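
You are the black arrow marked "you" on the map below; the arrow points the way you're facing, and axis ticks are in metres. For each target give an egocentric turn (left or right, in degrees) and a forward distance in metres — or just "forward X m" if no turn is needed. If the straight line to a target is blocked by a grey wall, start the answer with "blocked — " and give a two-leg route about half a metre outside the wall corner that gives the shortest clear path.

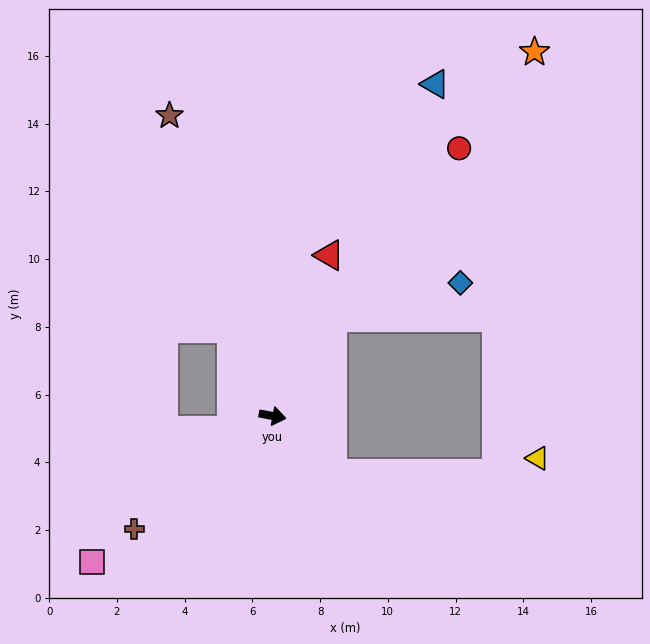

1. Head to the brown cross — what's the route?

turn right 130°, forward 5.3 m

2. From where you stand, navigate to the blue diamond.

blocked — turn left 69°, forward 3.4 m, then turn right 43°, forward 3.9 m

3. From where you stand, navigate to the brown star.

turn left 119°, forward 9.4 m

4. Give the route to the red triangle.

turn left 81°, forward 5.0 m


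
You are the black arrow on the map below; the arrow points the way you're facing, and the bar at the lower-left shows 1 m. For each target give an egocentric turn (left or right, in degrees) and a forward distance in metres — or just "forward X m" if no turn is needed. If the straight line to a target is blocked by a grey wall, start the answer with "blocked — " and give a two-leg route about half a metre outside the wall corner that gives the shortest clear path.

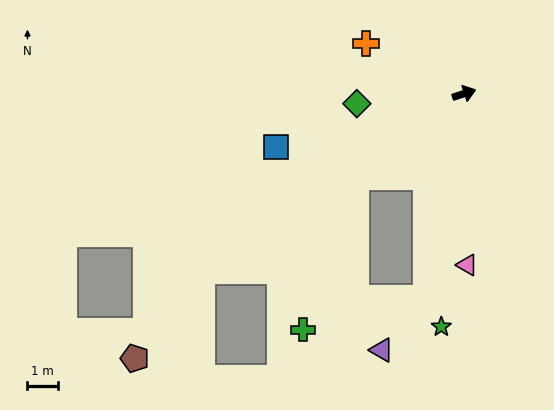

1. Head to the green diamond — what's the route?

turn left 167°, forward 3.6 m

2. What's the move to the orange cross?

turn left 135°, forward 3.7 m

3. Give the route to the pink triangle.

turn right 107°, forward 5.7 m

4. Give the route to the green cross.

blocked — turn right 160°, forward 4.5 m, then turn left 33°, forward 5.4 m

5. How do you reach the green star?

turn right 114°, forward 7.8 m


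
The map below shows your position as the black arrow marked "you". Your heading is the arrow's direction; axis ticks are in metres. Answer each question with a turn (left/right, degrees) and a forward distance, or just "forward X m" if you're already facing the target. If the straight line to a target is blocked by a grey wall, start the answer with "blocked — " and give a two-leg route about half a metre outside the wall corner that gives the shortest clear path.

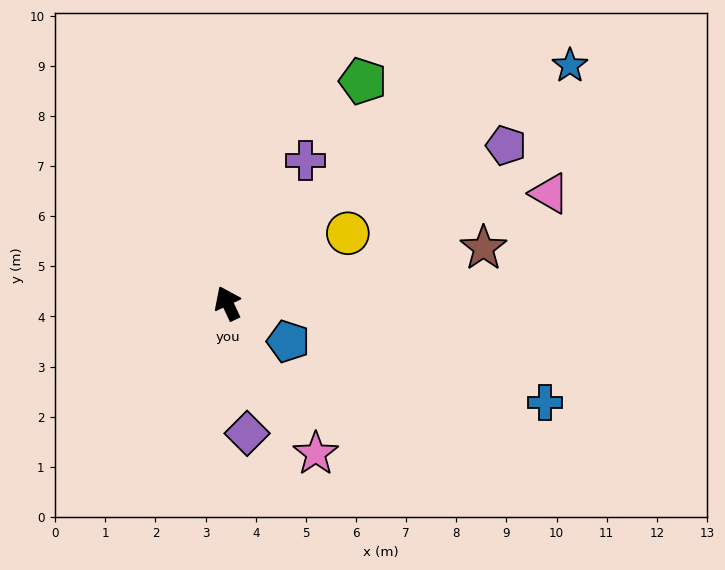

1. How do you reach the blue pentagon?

turn right 147°, forward 1.4 m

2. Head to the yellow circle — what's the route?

turn right 85°, forward 2.8 m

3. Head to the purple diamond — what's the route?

turn left 163°, forward 2.6 m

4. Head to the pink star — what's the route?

turn right 175°, forward 3.5 m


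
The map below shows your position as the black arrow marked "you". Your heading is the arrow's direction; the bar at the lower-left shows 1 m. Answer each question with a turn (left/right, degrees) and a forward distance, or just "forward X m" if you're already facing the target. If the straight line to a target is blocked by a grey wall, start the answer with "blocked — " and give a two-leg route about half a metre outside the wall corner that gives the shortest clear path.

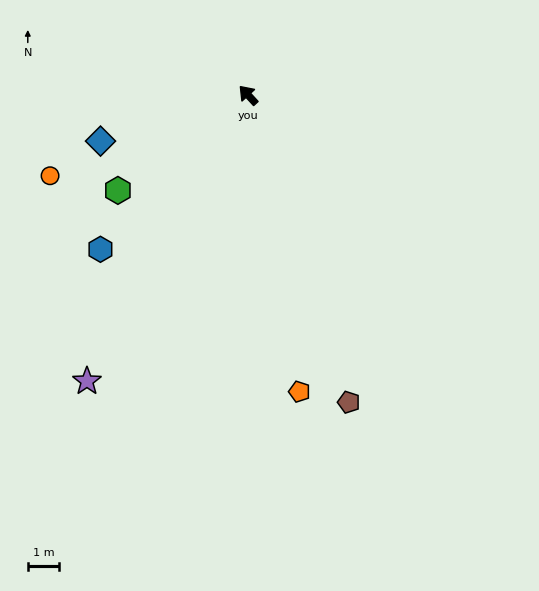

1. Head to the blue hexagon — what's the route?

turn left 94°, forward 6.8 m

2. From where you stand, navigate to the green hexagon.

turn left 84°, forward 5.2 m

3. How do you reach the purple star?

turn left 108°, forward 10.5 m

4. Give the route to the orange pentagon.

turn left 147°, forward 9.6 m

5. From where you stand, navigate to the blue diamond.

turn left 65°, forward 4.9 m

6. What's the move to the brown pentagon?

turn left 156°, forward 10.3 m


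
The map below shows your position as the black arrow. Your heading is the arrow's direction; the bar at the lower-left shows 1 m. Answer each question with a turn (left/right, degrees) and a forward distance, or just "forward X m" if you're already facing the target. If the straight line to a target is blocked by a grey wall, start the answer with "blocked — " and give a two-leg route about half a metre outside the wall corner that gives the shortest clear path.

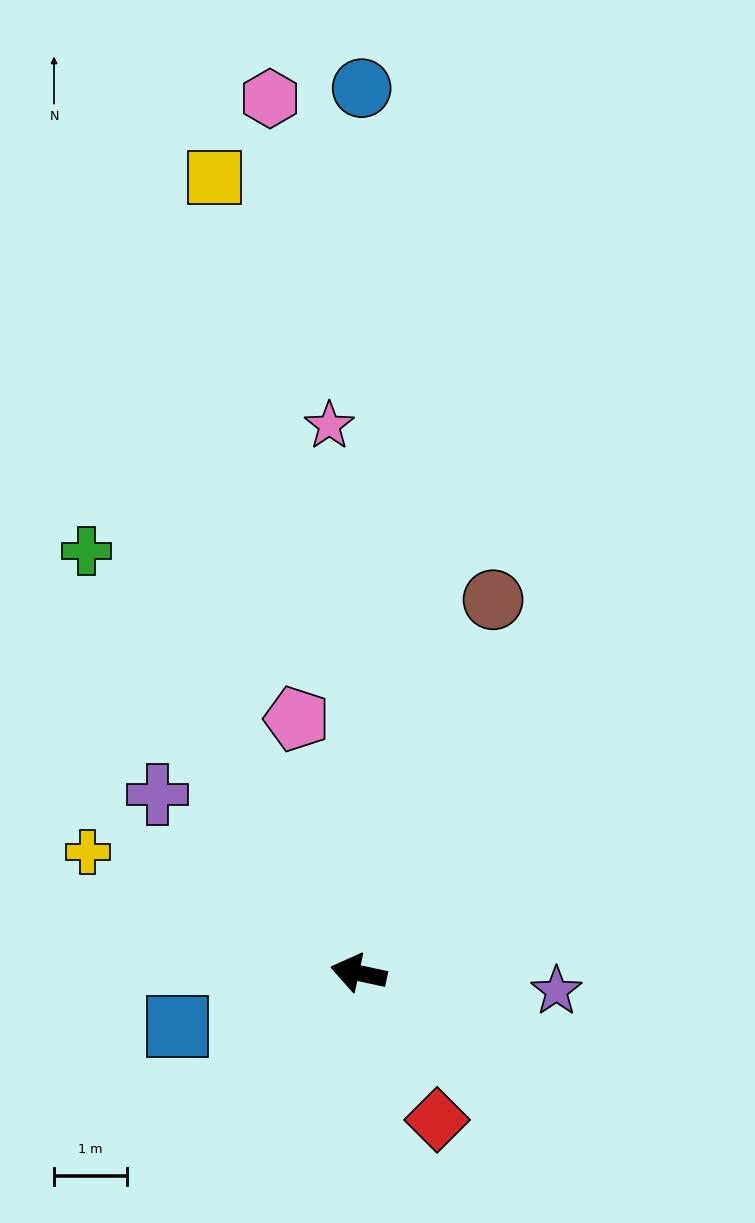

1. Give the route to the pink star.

turn right 75°, forward 7.5 m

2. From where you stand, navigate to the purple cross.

turn right 30°, forward 3.7 m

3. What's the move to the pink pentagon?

turn right 64°, forward 3.6 m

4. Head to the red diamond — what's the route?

turn left 130°, forward 2.3 m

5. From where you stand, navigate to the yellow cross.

turn right 12°, forward 4.1 m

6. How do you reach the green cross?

turn right 45°, forward 6.9 m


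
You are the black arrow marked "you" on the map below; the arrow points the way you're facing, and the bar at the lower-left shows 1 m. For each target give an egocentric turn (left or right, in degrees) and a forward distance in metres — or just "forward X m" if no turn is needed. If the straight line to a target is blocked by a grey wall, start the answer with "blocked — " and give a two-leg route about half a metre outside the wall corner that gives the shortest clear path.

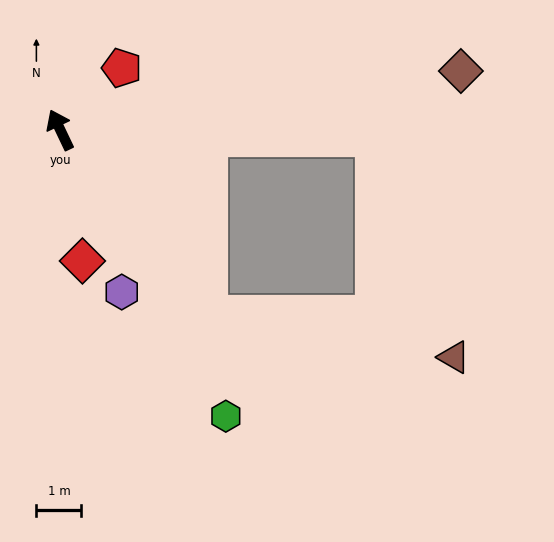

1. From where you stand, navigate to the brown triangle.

blocked — turn right 167°, forward 5.3 m, then turn left 42°, forward 5.5 m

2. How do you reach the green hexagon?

turn right 175°, forward 7.4 m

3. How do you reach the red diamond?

turn left 164°, forward 3.0 m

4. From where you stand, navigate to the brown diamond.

turn right 107°, forward 9.0 m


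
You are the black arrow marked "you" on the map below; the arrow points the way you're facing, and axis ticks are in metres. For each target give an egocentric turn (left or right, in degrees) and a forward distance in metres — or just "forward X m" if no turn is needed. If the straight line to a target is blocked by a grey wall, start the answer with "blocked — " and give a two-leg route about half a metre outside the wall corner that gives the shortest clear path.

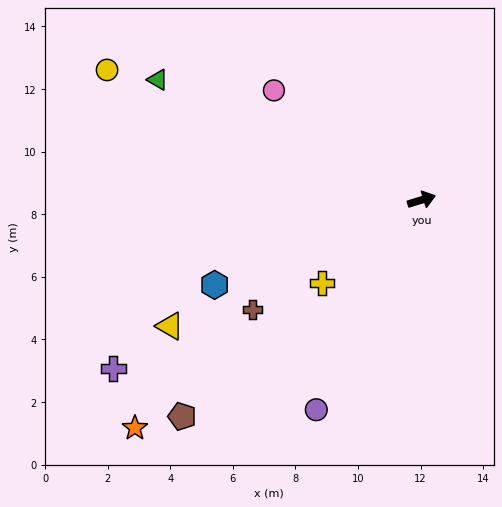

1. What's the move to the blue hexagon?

turn right 175°, forward 7.1 m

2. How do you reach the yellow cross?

turn right 157°, forward 4.1 m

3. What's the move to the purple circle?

turn right 134°, forward 7.5 m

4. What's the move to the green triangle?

turn left 138°, forward 9.3 m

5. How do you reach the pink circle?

turn left 126°, forward 5.9 m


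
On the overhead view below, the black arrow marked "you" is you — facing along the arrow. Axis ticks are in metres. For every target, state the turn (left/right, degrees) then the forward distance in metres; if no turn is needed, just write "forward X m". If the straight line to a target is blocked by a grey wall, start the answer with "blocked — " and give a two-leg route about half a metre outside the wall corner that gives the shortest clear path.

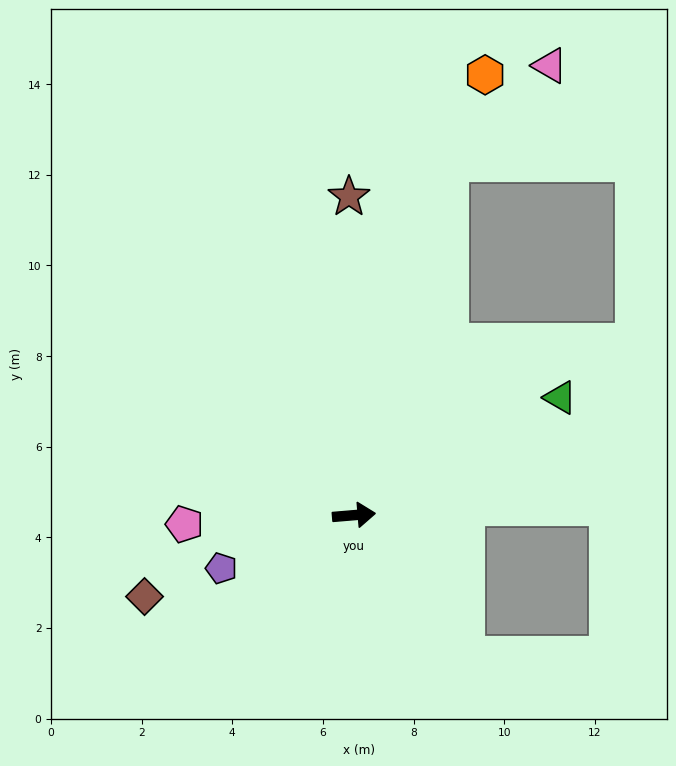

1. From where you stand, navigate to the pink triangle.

blocked — turn left 70°, forward 8.1 m, then turn right 31°, forward 3.1 m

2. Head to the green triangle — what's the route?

turn left 25°, forward 5.2 m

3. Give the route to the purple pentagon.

turn right 163°, forward 3.2 m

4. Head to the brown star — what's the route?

turn left 86°, forward 7.0 m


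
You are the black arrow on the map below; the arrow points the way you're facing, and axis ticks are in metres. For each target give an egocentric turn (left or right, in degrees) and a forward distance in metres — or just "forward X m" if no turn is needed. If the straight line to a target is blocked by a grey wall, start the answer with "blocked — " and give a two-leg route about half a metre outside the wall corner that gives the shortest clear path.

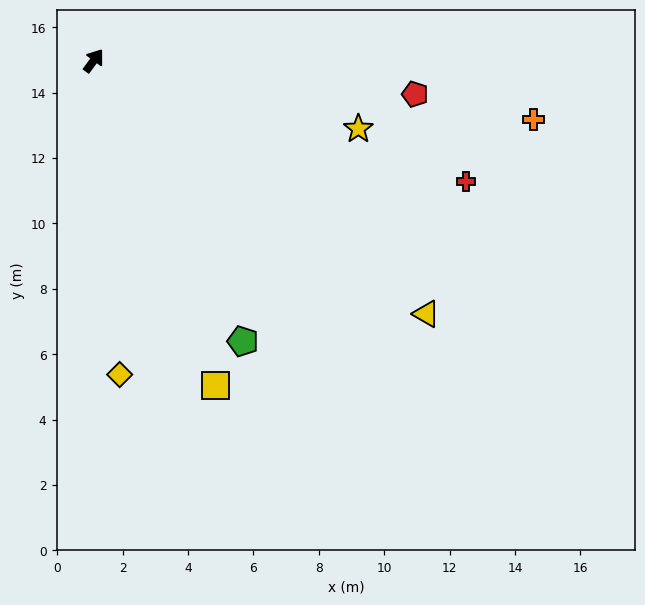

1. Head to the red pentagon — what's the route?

turn right 60°, forward 9.9 m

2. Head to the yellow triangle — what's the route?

turn right 91°, forward 12.8 m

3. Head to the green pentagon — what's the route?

turn right 116°, forward 9.7 m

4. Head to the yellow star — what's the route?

turn right 68°, forward 8.4 m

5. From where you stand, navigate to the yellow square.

turn right 123°, forward 10.6 m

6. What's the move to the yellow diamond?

turn right 139°, forward 9.6 m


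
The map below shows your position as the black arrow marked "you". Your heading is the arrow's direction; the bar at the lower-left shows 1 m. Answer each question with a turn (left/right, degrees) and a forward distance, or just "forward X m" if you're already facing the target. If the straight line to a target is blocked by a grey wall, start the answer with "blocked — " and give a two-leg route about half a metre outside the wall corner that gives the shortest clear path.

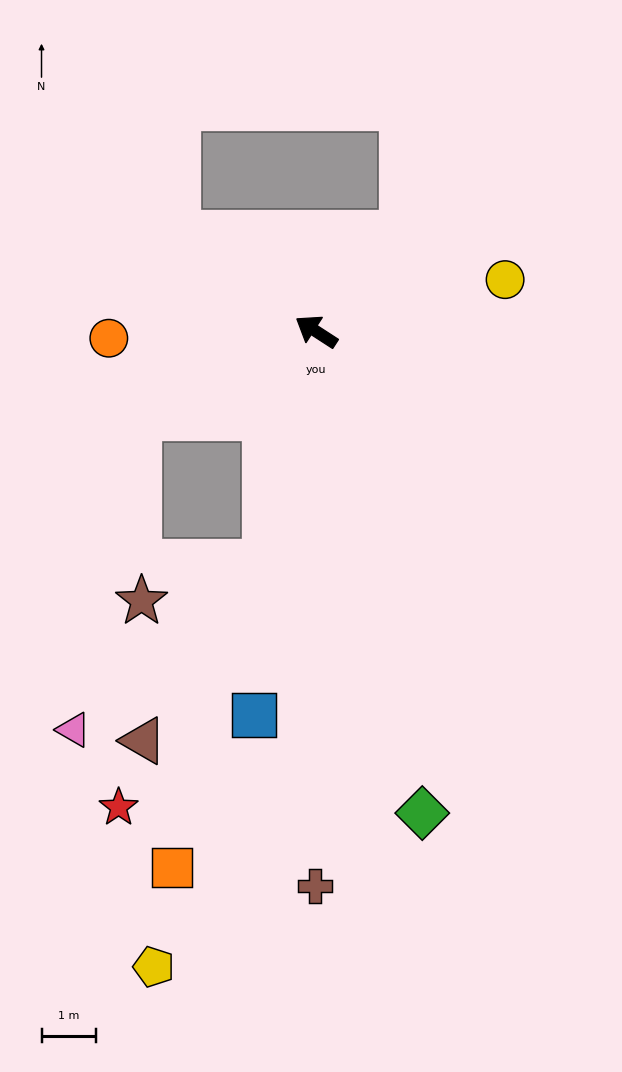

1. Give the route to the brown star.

blocked — turn left 111°, forward 4.4 m, then turn right 61°, forward 2.4 m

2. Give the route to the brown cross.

turn left 123°, forward 10.2 m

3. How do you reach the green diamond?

turn left 135°, forward 9.1 m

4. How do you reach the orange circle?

turn left 35°, forward 3.8 m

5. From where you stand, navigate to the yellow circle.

turn right 132°, forward 3.6 m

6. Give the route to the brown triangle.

blocked — turn left 111°, forward 4.4 m, then turn right 22°, forward 4.0 m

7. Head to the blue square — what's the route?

turn left 114°, forward 7.1 m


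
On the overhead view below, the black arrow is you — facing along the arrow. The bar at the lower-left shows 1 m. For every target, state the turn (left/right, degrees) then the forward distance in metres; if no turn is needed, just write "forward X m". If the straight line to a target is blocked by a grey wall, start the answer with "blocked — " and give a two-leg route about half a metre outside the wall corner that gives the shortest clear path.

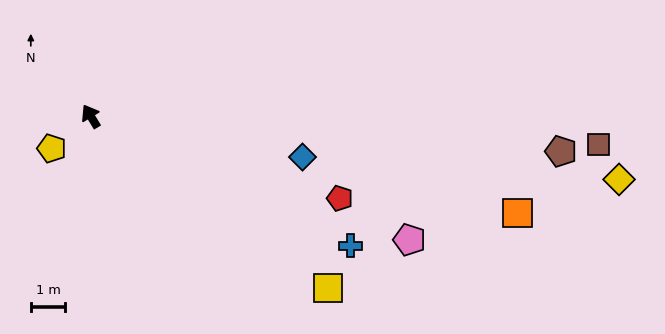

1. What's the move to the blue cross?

turn right 148°, forward 8.5 m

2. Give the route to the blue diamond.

turn right 132°, forward 6.3 m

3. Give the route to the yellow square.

turn right 157°, forward 8.6 m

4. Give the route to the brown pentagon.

turn right 125°, forward 13.8 m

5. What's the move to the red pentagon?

turn right 139°, forward 7.7 m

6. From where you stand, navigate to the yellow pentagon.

turn left 98°, forward 1.5 m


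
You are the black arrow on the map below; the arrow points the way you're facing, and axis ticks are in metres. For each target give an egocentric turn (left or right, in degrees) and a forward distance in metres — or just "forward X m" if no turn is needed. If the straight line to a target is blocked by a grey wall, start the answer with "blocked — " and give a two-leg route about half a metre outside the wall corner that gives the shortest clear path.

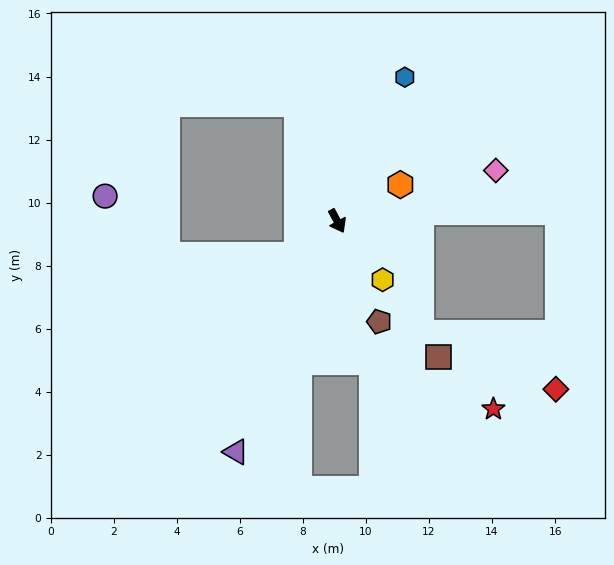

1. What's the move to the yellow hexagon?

turn left 9°, forward 2.4 m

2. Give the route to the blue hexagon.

turn left 126°, forward 5.0 m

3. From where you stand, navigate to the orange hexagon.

turn left 92°, forward 2.3 m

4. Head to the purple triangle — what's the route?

turn right 52°, forward 8.0 m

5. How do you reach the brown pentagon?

turn right 6°, forward 3.5 m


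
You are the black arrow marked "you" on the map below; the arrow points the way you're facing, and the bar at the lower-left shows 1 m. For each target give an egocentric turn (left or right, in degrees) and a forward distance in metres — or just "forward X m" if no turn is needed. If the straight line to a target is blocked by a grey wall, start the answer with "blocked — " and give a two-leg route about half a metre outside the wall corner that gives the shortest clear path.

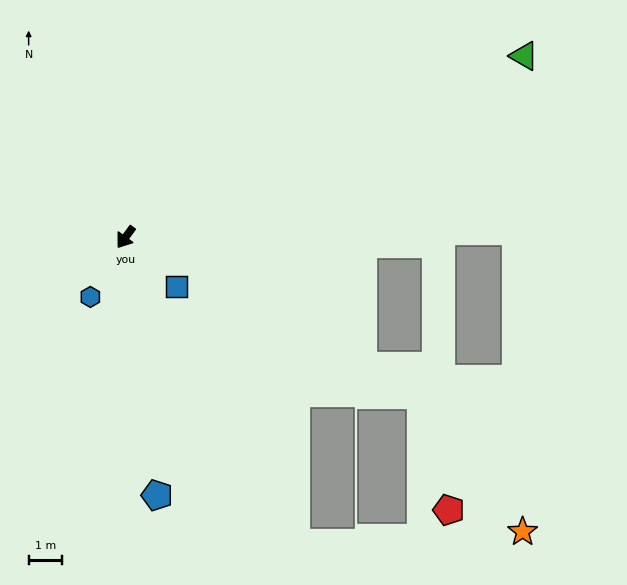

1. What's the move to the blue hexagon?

turn left 6°, forward 2.1 m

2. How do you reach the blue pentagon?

turn left 43°, forward 7.9 m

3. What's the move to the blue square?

turn left 82°, forward 2.2 m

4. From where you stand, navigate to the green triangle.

turn left 151°, forward 13.2 m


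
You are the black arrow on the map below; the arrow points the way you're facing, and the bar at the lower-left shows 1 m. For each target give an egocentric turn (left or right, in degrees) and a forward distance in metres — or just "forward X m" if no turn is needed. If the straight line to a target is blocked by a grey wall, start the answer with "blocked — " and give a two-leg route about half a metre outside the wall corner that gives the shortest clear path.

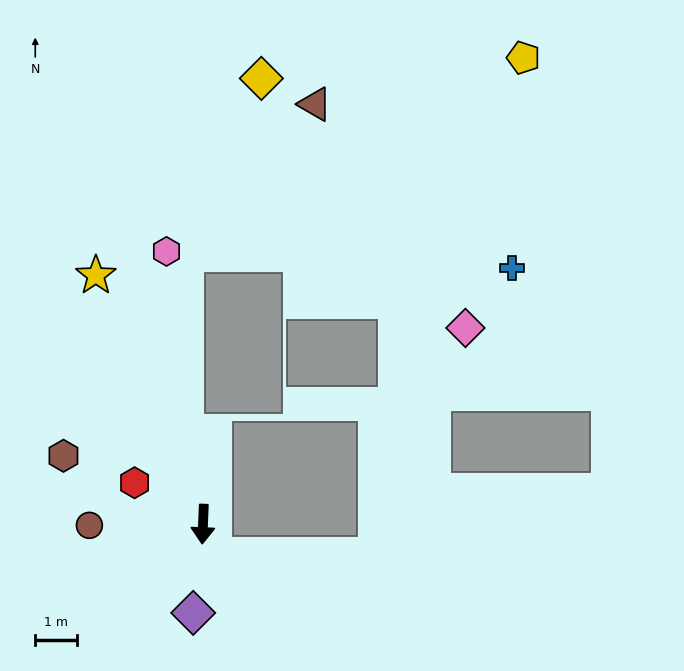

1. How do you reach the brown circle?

turn right 87°, forward 2.7 m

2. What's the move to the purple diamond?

turn right 4°, forward 2.1 m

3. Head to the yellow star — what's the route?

turn right 154°, forward 6.4 m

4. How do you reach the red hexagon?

turn right 119°, forward 1.9 m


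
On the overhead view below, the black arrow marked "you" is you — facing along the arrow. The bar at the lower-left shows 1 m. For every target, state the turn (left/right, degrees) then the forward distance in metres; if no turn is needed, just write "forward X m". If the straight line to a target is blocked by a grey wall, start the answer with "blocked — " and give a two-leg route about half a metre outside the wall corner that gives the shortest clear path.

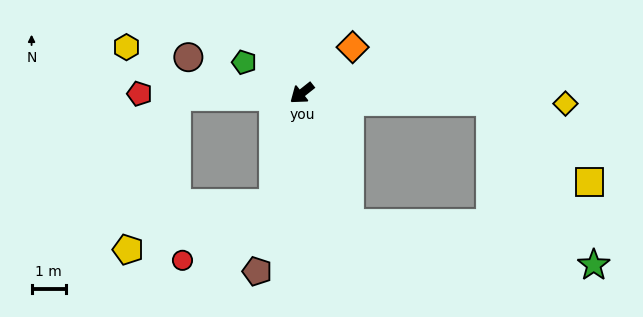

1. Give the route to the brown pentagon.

turn left 37°, forward 5.4 m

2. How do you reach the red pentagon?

turn right 38°, forward 4.8 m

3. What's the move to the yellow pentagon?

blocked — turn left 37°, forward 3.3 m, then turn right 58°, forward 4.5 m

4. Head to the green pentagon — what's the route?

turn right 67°, forward 1.9 m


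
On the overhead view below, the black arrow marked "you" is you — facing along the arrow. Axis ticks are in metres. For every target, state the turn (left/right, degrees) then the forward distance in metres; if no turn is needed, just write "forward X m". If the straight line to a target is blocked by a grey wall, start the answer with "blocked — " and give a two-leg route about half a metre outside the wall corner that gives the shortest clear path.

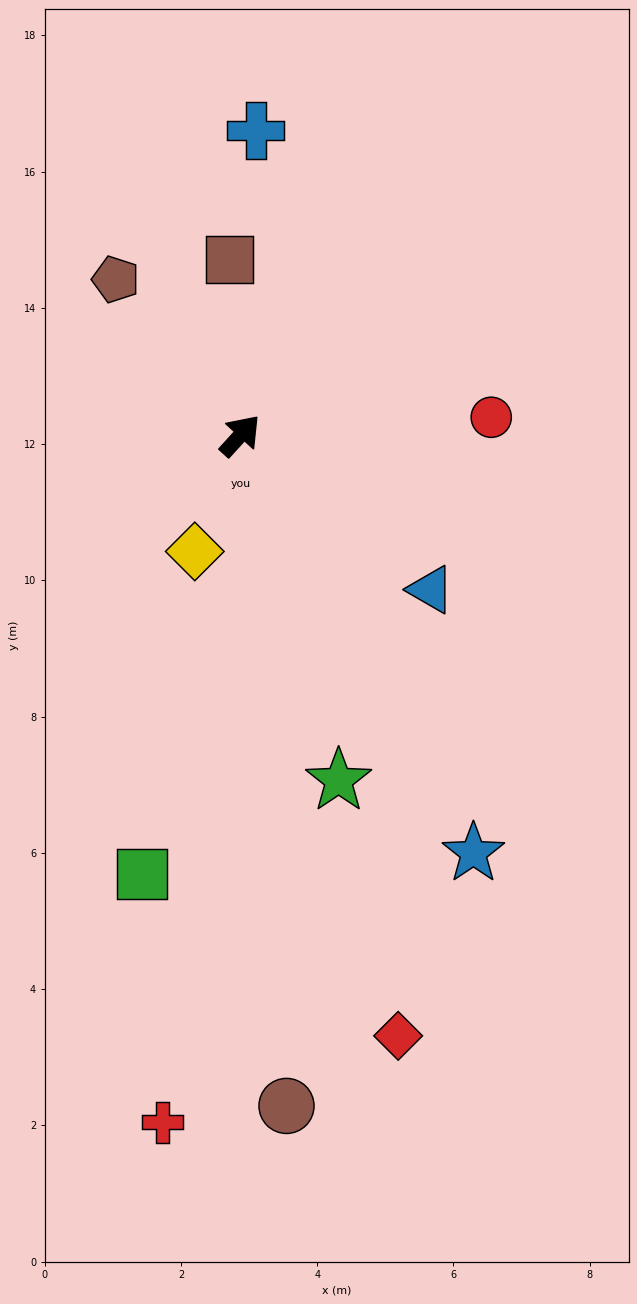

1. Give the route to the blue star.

turn right 108°, forward 7.0 m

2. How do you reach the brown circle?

turn right 134°, forward 9.9 m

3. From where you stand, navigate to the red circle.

turn right 44°, forward 3.7 m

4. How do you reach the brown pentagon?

turn left 81°, forward 2.9 m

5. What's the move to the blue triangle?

turn right 87°, forward 3.6 m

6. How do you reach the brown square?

turn left 46°, forward 2.6 m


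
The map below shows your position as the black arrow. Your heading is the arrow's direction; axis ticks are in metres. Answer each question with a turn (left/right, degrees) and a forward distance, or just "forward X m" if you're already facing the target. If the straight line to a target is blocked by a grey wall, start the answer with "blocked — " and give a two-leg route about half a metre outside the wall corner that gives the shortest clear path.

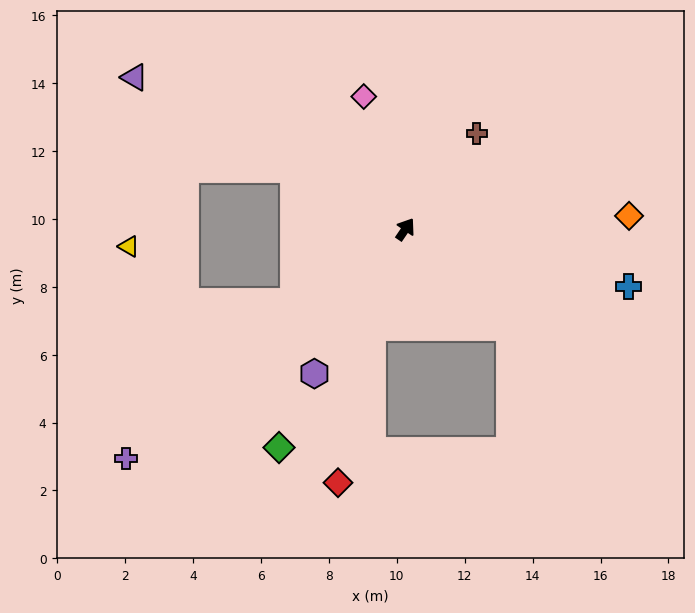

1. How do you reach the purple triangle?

turn left 95°, forward 9.1 m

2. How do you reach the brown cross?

turn right 2°, forward 3.5 m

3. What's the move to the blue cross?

turn right 70°, forward 6.8 m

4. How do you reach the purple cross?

turn left 164°, forward 10.6 m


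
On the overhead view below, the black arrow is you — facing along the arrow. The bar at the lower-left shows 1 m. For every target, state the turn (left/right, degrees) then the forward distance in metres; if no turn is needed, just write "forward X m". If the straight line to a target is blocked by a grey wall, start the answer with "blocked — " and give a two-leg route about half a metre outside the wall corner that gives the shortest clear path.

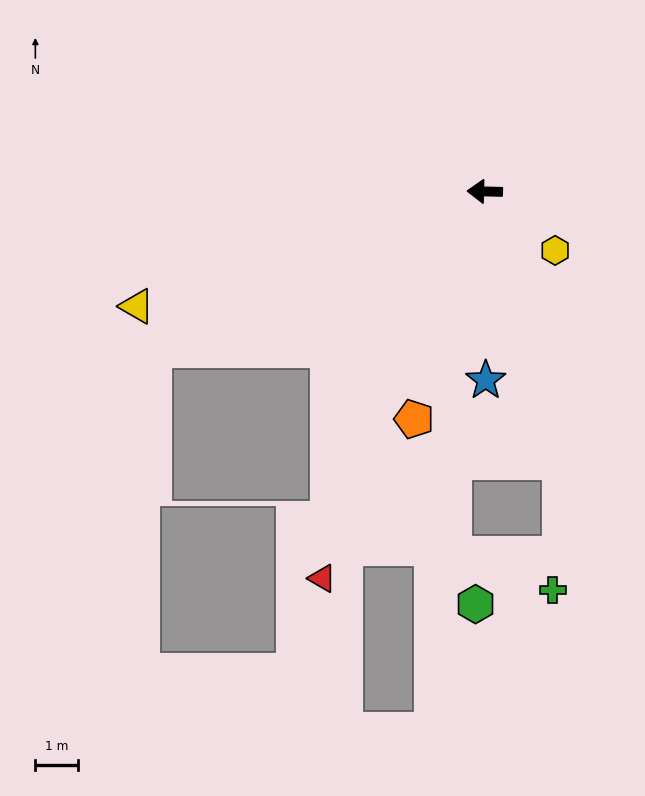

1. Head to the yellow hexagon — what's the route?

turn left 141°, forward 2.1 m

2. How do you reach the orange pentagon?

turn left 74°, forward 5.6 m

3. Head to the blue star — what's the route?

turn left 92°, forward 4.4 m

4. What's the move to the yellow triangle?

turn left 20°, forward 8.6 m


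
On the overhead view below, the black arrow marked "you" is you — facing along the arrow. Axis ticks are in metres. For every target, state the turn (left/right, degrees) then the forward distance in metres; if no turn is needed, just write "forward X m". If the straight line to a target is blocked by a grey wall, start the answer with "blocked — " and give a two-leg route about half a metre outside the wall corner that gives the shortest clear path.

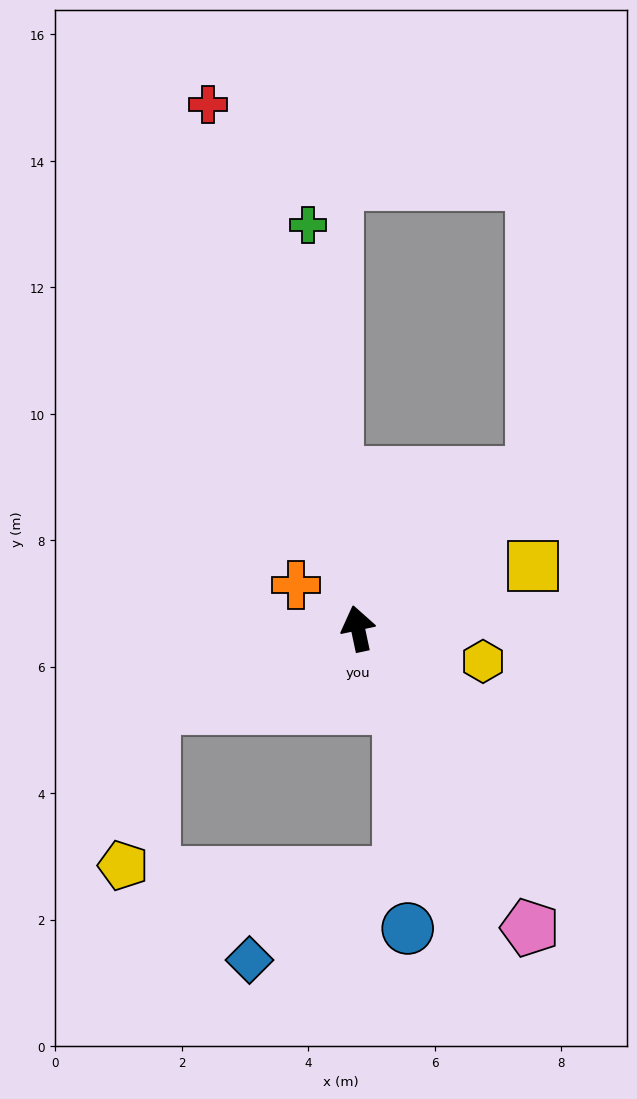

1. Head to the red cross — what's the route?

turn left 4°, forward 8.6 m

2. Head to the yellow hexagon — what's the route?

turn right 117°, forward 2.0 m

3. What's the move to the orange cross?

turn left 43°, forward 1.2 m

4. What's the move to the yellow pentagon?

blocked — turn left 99°, forward 3.5 m, then turn left 58°, forward 2.5 m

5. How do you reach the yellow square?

turn right 82°, forward 2.9 m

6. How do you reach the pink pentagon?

turn right 162°, forward 5.5 m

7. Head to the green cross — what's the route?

turn right 5°, forward 6.4 m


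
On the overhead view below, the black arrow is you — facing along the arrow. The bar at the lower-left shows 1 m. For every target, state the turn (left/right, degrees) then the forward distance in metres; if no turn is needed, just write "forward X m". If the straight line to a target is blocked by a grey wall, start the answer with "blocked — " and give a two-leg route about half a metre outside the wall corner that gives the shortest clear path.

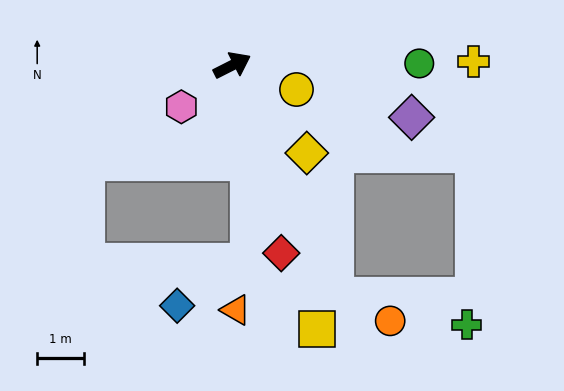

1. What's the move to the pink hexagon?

turn right 168°, forward 1.4 m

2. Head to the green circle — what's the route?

turn right 26°, forward 4.0 m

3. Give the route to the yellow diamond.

turn right 77°, forward 2.5 m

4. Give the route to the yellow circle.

turn right 48°, forward 1.5 m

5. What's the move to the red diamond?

turn right 102°, forward 4.2 m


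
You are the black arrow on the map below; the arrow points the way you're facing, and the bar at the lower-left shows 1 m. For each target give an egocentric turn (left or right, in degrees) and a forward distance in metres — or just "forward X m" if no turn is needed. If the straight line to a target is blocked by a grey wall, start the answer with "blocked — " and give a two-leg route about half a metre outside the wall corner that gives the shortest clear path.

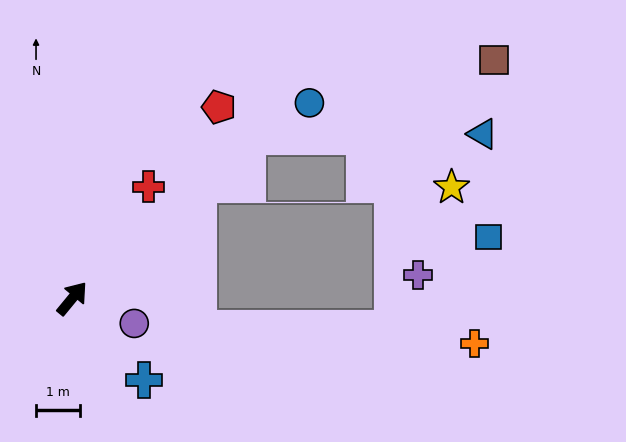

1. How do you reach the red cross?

turn left 5°, forward 3.1 m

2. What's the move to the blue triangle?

blocked — turn right 8°, forward 5.5 m, then turn right 42°, forward 5.4 m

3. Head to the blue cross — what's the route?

turn right 99°, forward 2.5 m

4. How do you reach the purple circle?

turn right 73°, forward 1.5 m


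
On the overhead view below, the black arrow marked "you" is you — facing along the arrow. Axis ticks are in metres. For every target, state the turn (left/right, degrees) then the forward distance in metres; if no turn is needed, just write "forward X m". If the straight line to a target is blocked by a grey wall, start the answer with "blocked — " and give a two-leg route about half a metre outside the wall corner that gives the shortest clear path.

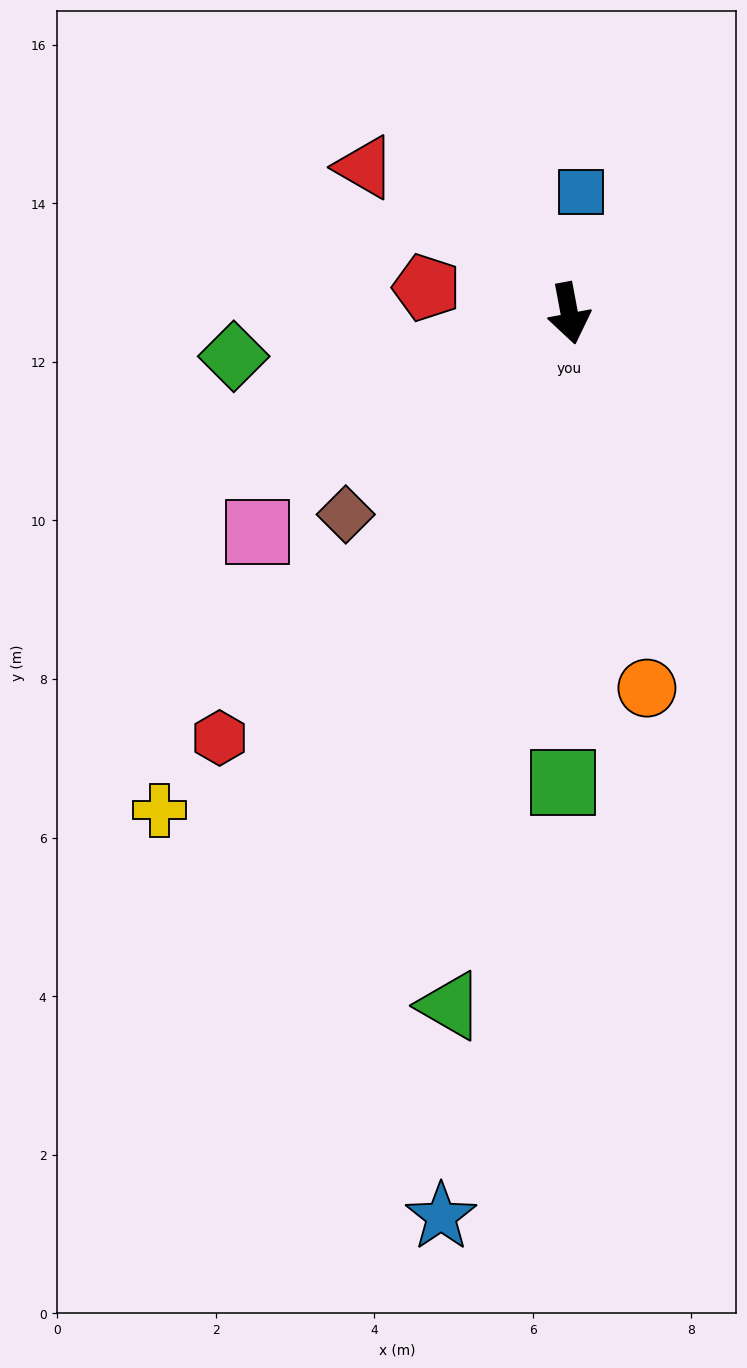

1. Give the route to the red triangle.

turn right 136°, forward 3.2 m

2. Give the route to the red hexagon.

turn right 50°, forward 6.9 m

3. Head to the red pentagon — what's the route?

turn right 111°, forward 1.8 m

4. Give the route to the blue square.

turn left 164°, forward 1.5 m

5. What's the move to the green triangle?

turn right 20°, forward 8.9 m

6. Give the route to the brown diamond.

turn right 59°, forward 3.8 m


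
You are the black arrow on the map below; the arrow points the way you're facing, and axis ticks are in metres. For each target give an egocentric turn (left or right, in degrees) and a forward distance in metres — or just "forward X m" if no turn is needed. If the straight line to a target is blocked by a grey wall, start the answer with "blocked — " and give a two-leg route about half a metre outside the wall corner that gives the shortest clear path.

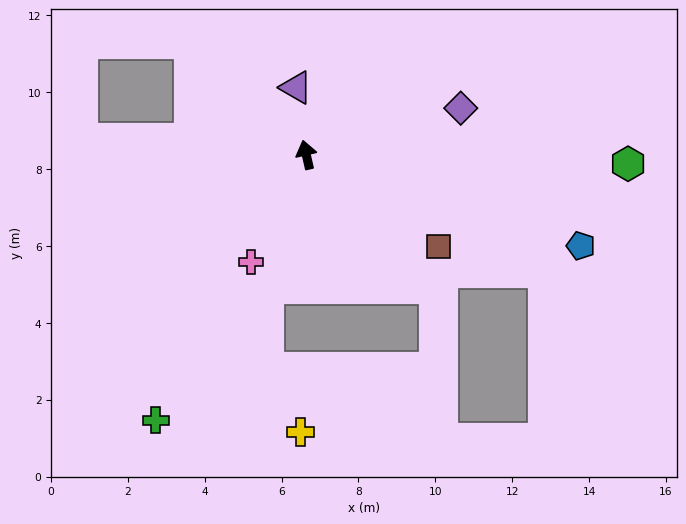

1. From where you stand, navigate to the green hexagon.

turn right 105°, forward 8.4 m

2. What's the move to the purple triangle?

turn right 4°, forward 1.8 m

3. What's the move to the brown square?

turn right 138°, forward 4.2 m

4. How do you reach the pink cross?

turn left 140°, forward 3.1 m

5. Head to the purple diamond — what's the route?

turn right 86°, forward 4.2 m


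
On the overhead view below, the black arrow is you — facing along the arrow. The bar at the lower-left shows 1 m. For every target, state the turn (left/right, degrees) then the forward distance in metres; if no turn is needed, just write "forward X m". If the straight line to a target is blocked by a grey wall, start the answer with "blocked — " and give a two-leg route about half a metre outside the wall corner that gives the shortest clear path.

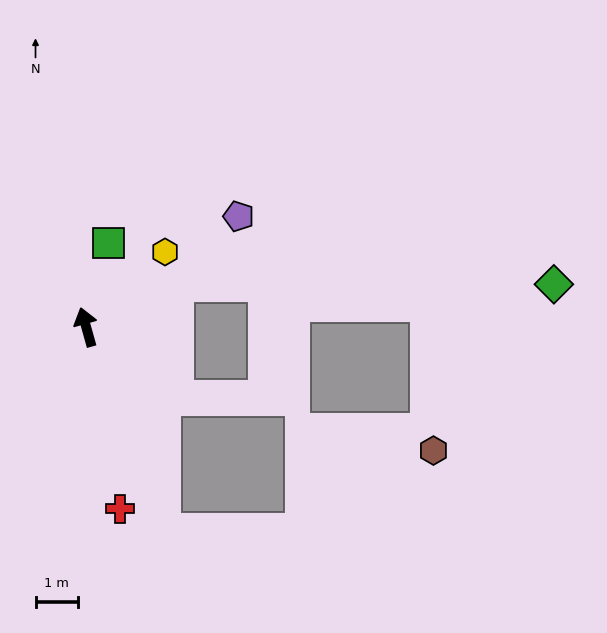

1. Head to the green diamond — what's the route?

blocked — turn right 80°, forward 2.4 m, then turn right 26°, forward 9.0 m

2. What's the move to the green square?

turn right 31°, forward 2.1 m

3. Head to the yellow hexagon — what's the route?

turn right 62°, forward 2.6 m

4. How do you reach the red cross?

turn left 175°, forward 4.4 m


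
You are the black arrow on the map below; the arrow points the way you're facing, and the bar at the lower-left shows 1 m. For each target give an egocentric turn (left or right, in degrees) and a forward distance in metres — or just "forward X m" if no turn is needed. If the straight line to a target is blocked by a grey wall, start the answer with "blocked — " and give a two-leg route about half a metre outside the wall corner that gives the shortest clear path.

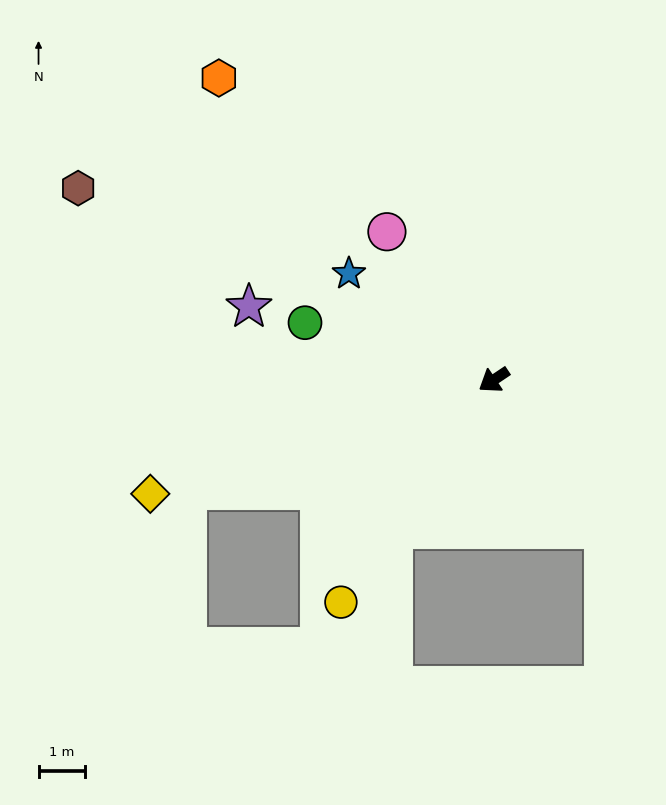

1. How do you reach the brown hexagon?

turn right 59°, forward 9.8 m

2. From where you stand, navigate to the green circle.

turn right 51°, forward 4.2 m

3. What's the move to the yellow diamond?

turn right 15°, forward 7.7 m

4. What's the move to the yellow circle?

turn left 22°, forward 5.8 m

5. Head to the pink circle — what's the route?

turn right 88°, forward 3.9 m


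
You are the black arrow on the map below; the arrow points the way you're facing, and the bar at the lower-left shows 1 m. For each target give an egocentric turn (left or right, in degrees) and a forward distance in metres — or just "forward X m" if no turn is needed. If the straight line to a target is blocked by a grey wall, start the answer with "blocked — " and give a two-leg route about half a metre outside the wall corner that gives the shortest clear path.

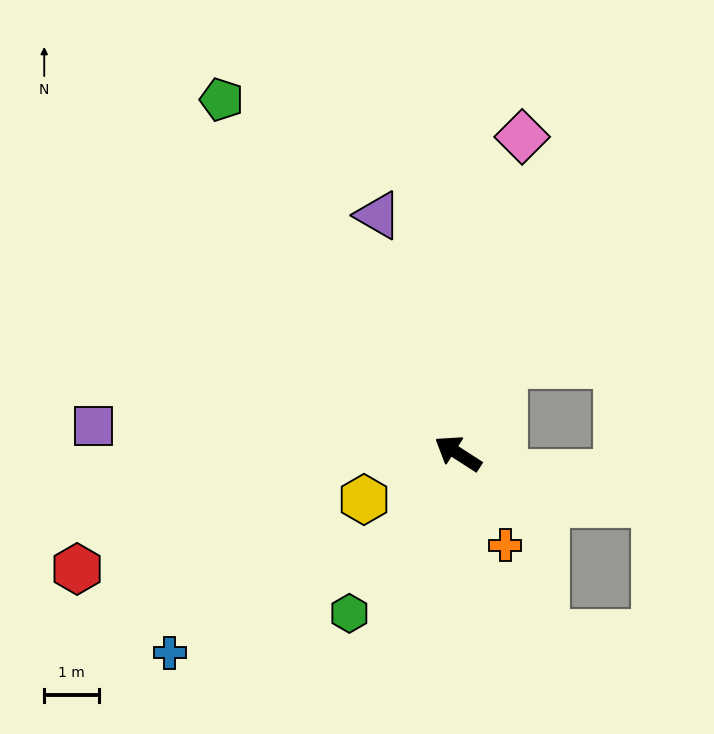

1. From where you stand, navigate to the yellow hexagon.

turn left 59°, forward 1.9 m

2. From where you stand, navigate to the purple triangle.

turn right 39°, forward 4.6 m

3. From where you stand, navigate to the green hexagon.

turn left 89°, forward 3.5 m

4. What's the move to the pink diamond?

turn right 69°, forward 5.9 m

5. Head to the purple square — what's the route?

turn left 29°, forward 6.6 m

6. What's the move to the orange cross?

turn left 150°, forward 1.9 m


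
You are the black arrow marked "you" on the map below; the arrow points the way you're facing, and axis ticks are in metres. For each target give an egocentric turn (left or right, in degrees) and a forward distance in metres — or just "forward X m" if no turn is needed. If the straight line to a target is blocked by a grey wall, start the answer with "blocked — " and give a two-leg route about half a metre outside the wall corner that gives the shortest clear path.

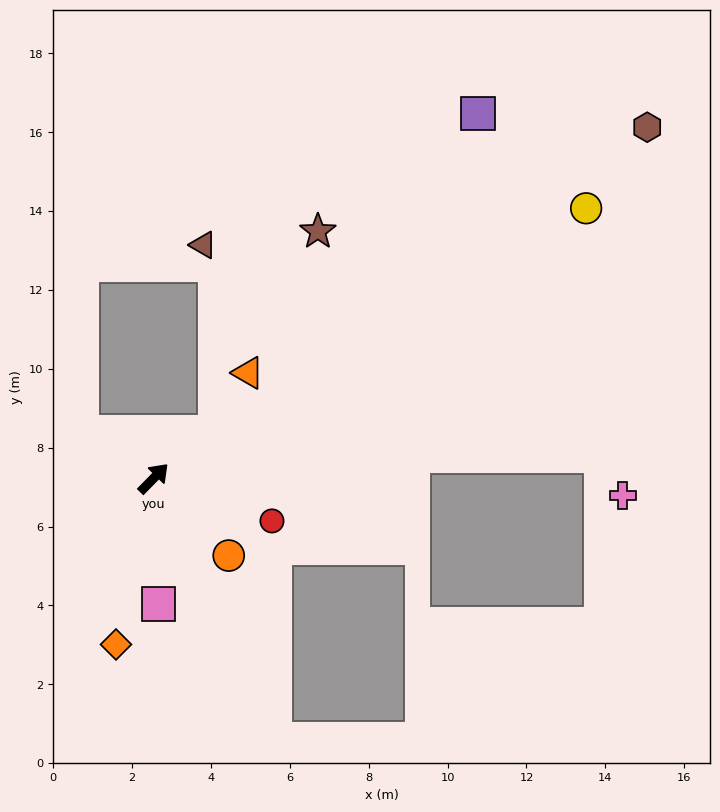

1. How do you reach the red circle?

turn right 65°, forward 3.2 m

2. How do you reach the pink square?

turn right 133°, forward 3.2 m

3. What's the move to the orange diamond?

turn right 148°, forward 4.3 m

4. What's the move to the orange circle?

turn right 91°, forward 2.7 m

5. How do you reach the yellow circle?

turn right 14°, forward 12.9 m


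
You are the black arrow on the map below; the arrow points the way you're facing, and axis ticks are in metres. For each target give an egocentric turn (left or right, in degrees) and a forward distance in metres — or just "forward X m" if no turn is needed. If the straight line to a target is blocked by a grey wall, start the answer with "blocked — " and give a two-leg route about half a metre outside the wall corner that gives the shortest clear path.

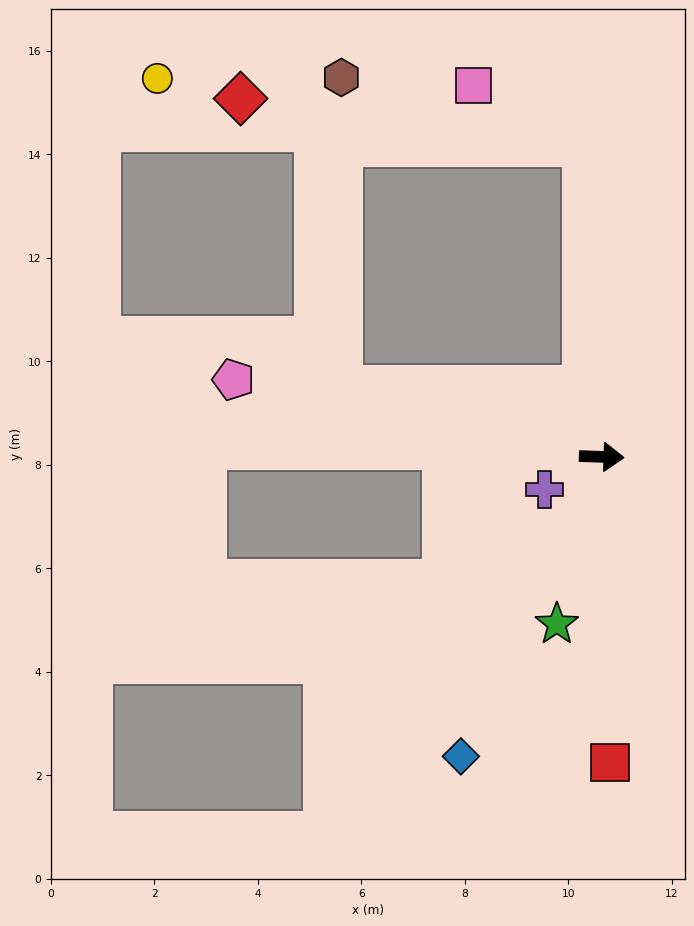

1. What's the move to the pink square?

blocked — turn left 95°, forward 6.0 m, then turn left 59°, forward 2.4 m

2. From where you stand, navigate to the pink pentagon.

turn left 170°, forward 7.3 m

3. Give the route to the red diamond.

blocked — turn left 95°, forward 6.0 m, then turn left 79°, forward 6.7 m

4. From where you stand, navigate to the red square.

turn right 86°, forward 5.9 m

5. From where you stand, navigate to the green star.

turn right 103°, forward 3.3 m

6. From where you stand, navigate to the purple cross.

turn right 148°, forward 1.3 m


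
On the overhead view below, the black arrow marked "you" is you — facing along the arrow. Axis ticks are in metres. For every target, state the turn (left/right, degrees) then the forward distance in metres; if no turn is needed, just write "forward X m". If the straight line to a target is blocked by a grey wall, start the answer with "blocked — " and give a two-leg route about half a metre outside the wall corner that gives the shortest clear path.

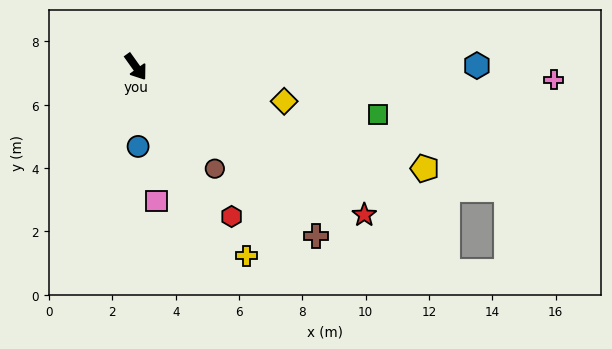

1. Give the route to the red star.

turn left 22°, forward 8.6 m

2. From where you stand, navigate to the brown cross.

turn left 11°, forward 7.8 m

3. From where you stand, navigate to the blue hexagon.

turn left 55°, forward 10.8 m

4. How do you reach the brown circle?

turn left 2°, forward 4.1 m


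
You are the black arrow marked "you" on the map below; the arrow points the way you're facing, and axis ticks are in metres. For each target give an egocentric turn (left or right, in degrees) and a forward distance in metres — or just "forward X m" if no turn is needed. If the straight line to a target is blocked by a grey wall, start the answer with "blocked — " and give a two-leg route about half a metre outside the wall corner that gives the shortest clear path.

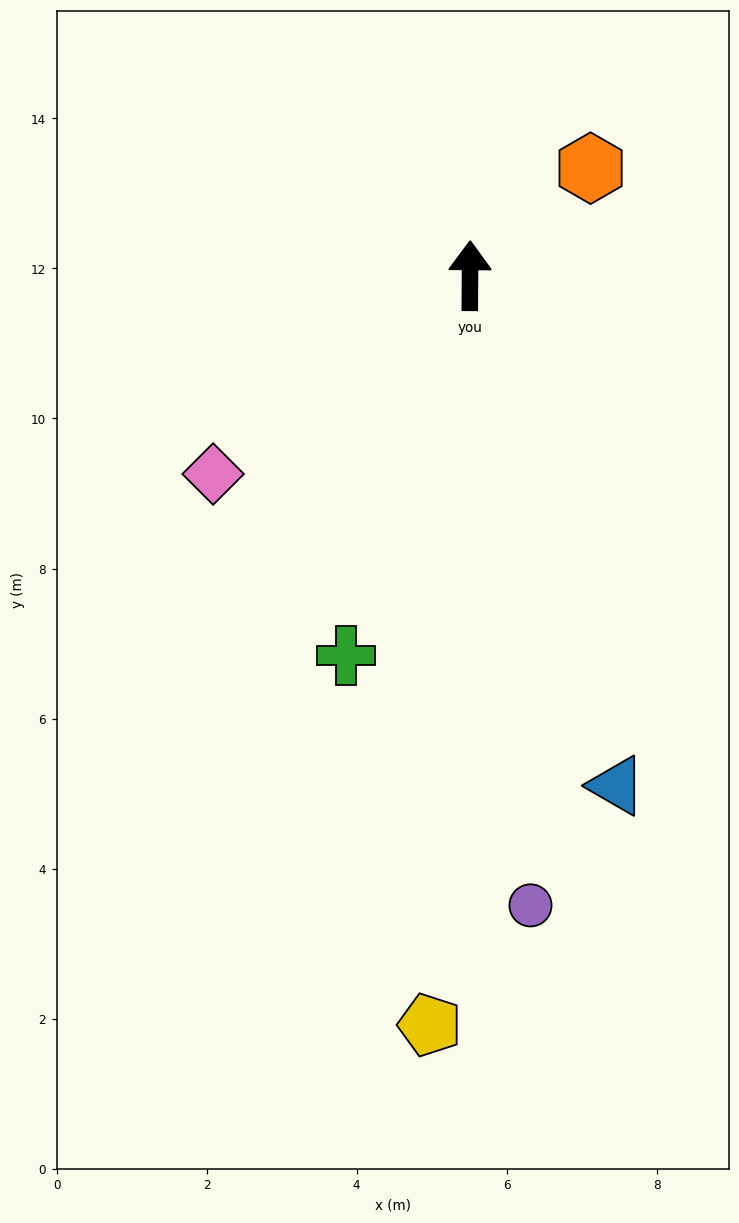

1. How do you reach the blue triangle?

turn right 164°, forward 7.1 m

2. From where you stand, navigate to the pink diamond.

turn left 128°, forward 4.3 m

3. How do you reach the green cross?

turn left 162°, forward 5.3 m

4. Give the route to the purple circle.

turn right 174°, forward 8.4 m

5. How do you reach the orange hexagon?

turn right 48°, forward 2.2 m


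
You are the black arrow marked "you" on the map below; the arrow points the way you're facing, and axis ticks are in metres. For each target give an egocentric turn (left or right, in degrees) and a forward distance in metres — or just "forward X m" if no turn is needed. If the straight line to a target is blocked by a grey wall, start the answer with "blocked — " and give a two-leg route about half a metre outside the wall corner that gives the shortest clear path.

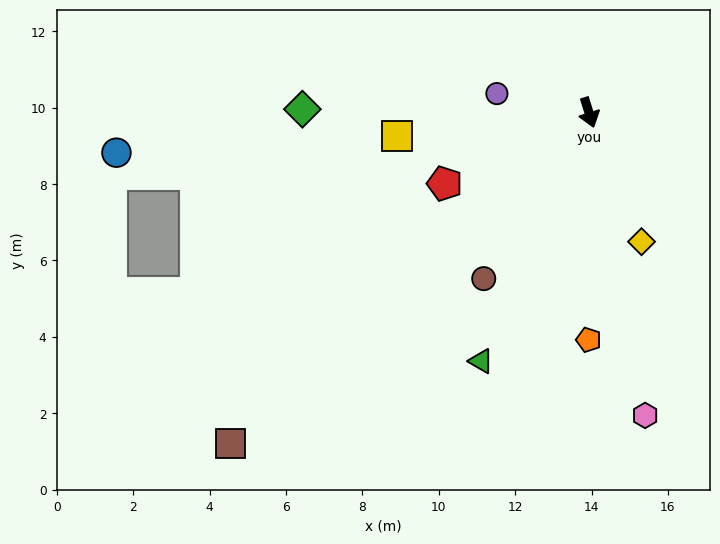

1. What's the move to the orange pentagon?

turn right 17°, forward 6.0 m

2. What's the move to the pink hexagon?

turn right 7°, forward 8.1 m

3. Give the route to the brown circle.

turn right 50°, forward 5.2 m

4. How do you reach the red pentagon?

turn right 81°, forward 4.2 m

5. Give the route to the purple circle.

turn right 119°, forward 2.5 m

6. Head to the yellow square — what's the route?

turn right 100°, forward 5.1 m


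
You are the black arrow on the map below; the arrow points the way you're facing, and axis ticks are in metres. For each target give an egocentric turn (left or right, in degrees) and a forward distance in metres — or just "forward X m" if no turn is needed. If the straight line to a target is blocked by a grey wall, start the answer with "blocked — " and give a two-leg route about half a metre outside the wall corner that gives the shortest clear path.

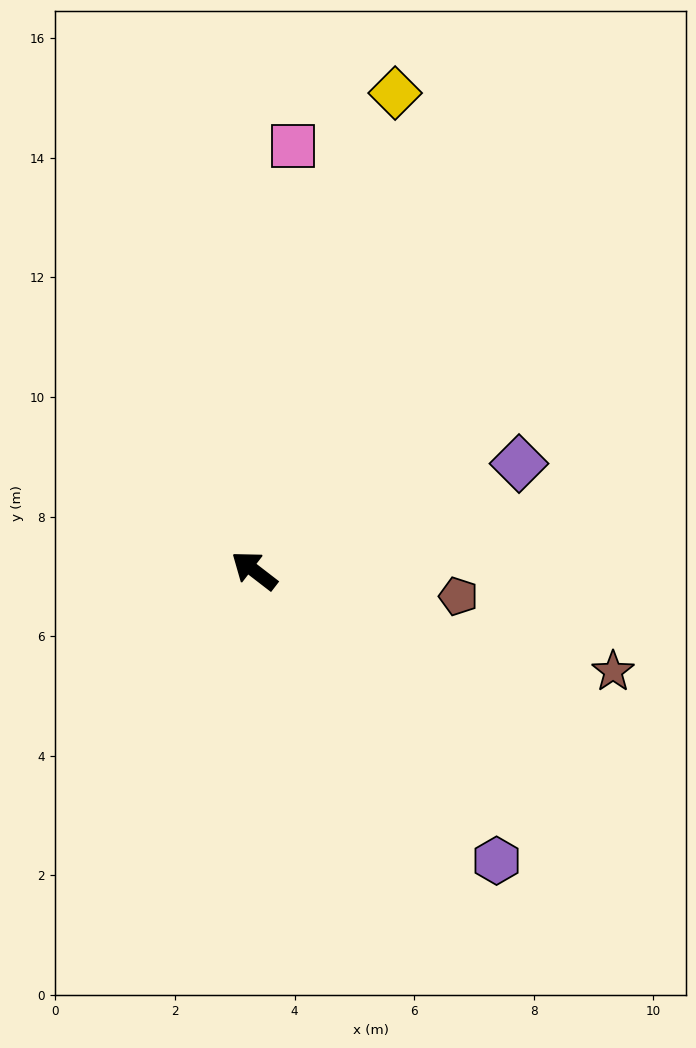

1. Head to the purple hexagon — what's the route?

turn left 168°, forward 6.3 m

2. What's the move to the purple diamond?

turn right 120°, forward 4.8 m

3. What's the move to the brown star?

turn right 158°, forward 6.2 m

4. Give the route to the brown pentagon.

turn right 150°, forward 3.4 m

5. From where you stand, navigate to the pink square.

turn right 58°, forward 7.1 m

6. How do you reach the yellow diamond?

turn right 69°, forward 8.3 m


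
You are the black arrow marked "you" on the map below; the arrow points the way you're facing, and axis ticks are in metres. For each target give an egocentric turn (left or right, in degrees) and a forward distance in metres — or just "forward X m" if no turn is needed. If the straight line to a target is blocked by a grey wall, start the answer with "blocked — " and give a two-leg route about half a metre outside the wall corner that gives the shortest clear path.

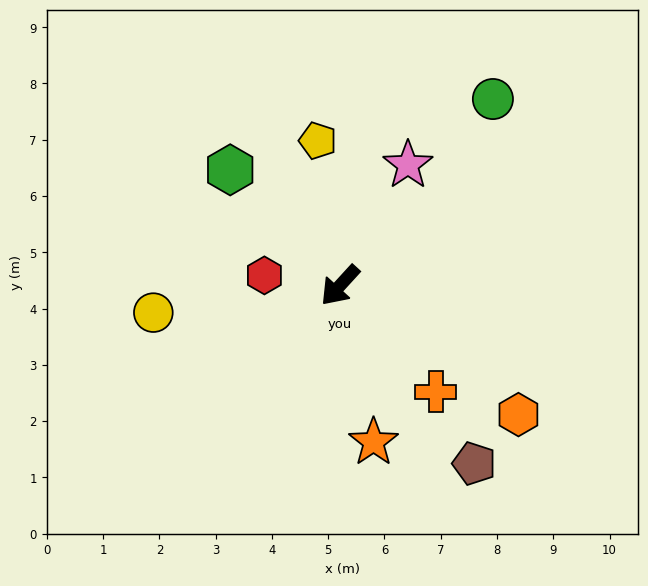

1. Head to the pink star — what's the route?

turn right 167°, forward 2.5 m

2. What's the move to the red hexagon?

turn right 55°, forward 1.4 m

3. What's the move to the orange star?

turn left 55°, forward 2.8 m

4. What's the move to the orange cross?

turn left 85°, forward 2.5 m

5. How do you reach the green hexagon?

turn right 94°, forward 2.8 m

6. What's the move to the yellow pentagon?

turn right 129°, forward 2.6 m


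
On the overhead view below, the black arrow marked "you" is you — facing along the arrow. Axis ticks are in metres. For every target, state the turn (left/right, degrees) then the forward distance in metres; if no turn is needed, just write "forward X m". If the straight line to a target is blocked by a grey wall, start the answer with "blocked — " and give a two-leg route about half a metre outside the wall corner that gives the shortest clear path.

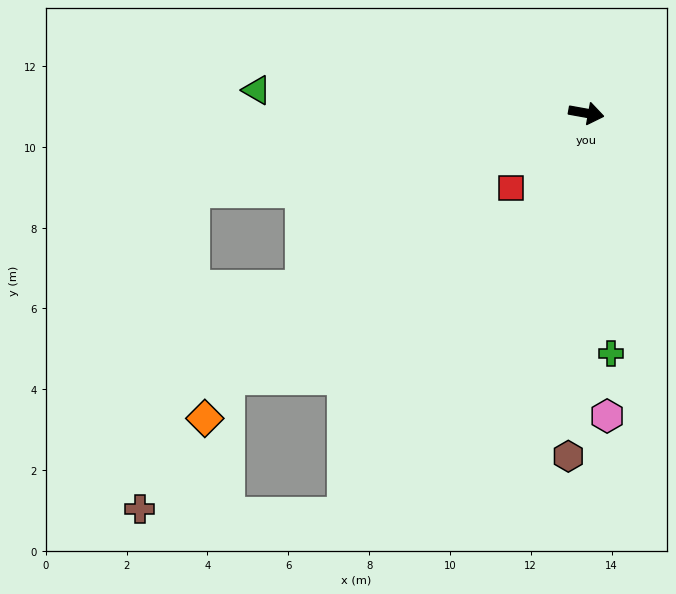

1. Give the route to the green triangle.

turn right 174°, forward 8.2 m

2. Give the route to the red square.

turn right 125°, forward 2.6 m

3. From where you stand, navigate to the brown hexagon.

turn right 83°, forward 8.5 m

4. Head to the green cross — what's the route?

turn right 74°, forward 6.0 m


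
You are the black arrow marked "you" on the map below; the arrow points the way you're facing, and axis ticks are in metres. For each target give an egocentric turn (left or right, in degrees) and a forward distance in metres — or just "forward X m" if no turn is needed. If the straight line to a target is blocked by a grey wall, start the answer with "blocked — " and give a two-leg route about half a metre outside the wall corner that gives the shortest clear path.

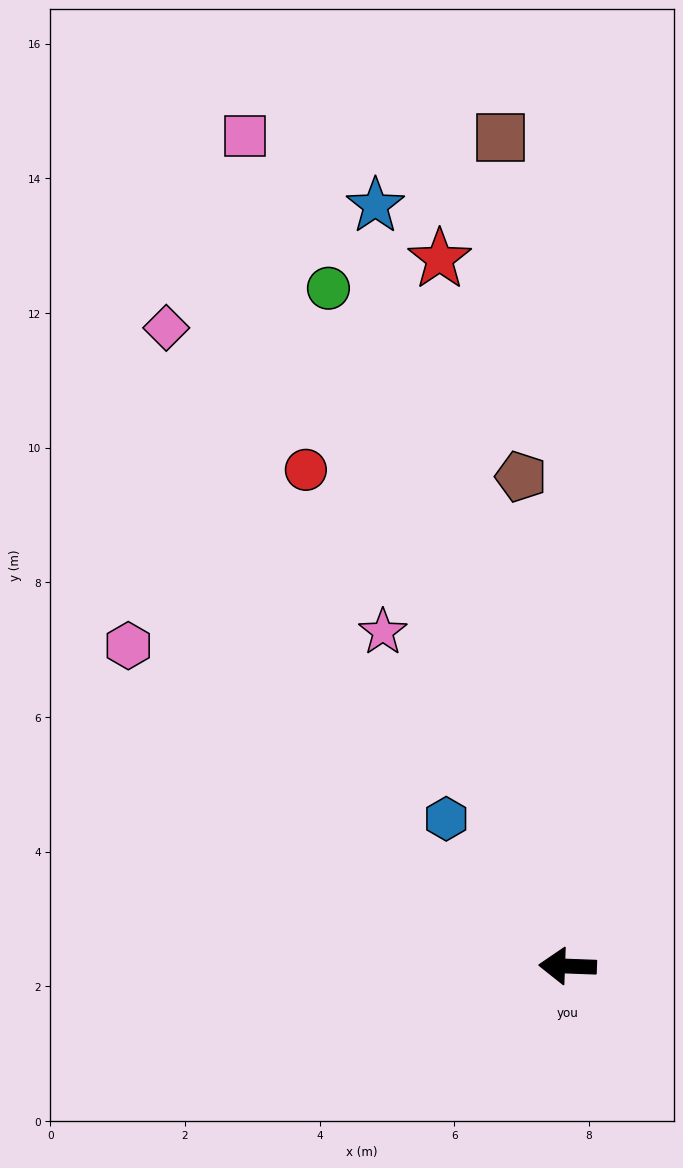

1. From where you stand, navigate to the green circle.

turn right 68°, forward 10.7 m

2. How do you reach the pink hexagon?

turn right 34°, forward 8.1 m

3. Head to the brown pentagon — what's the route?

turn right 82°, forward 7.3 m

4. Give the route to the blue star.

turn right 74°, forward 11.6 m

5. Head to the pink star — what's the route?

turn right 59°, forward 5.7 m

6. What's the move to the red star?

turn right 78°, forward 10.7 m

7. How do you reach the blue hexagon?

turn right 48°, forward 2.8 m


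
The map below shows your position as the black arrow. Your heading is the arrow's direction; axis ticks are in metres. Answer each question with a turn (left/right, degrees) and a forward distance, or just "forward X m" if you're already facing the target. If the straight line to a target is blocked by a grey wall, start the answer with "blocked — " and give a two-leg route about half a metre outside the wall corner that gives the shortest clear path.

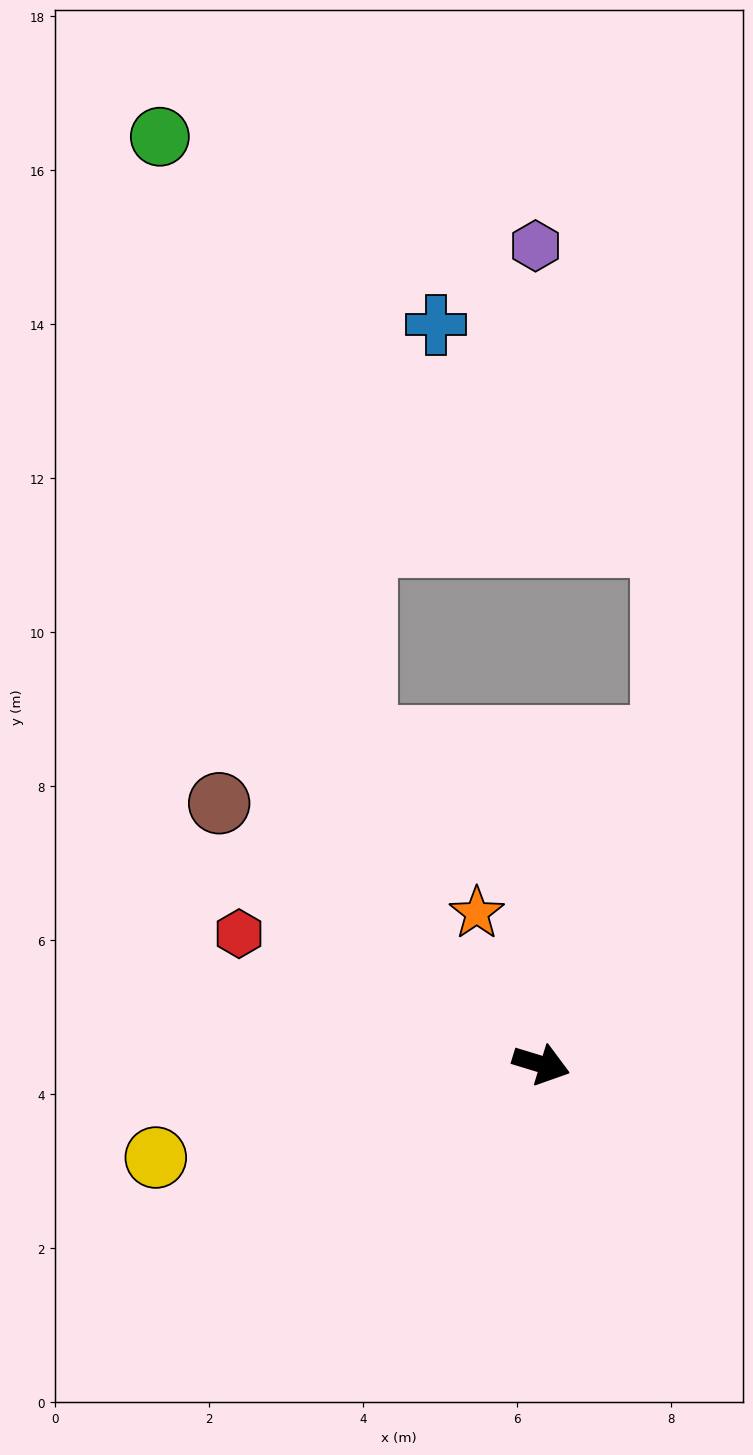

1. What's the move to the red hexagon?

turn left 174°, forward 4.3 m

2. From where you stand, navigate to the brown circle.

turn left 158°, forward 5.4 m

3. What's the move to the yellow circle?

turn right 149°, forward 5.2 m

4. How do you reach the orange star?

turn left 130°, forward 2.1 m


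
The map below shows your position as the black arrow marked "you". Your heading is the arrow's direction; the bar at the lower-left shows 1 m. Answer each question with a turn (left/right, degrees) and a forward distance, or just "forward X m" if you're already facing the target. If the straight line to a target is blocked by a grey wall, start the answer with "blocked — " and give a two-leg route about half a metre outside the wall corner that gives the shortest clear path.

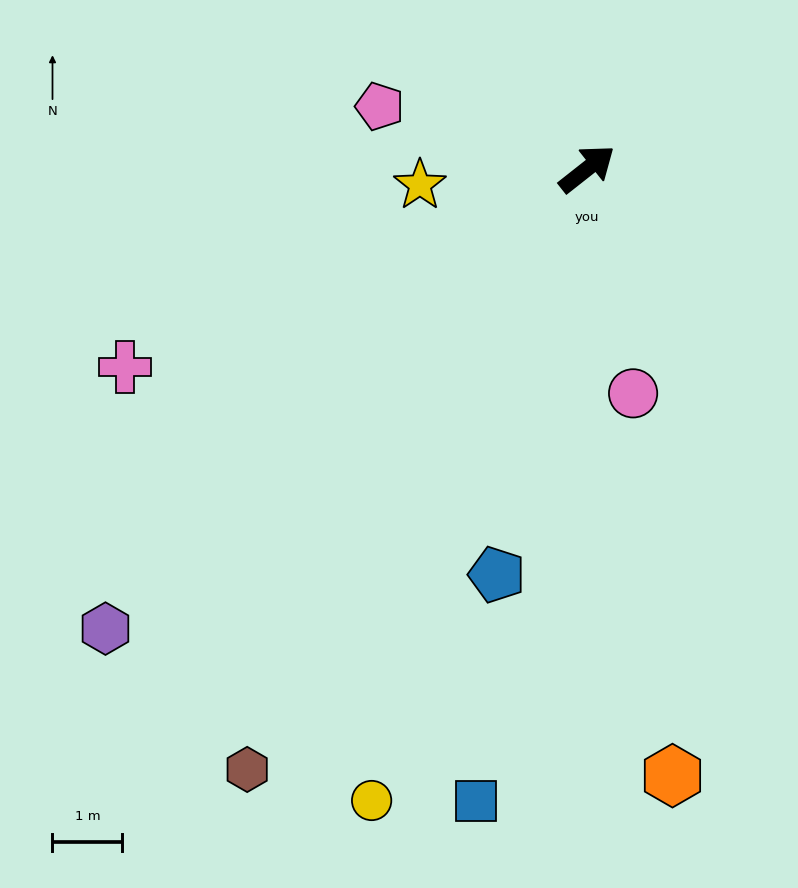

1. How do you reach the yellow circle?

turn right 147°, forward 9.6 m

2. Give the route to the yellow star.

turn left 147°, forward 2.4 m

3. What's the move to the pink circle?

turn right 117°, forward 3.3 m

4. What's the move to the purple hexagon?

turn right 175°, forward 9.5 m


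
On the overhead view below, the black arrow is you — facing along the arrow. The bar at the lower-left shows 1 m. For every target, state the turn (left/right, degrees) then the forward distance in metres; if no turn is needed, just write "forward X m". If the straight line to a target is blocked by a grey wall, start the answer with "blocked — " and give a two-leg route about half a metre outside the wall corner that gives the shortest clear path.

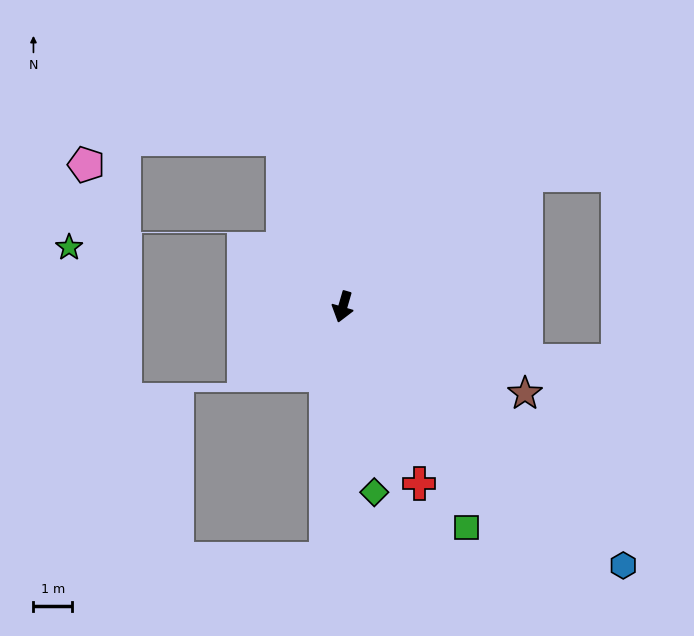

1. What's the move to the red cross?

turn left 40°, forward 4.9 m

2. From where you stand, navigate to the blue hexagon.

turn left 64°, forward 9.8 m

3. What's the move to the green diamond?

turn left 26°, forward 4.8 m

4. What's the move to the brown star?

turn left 81°, forward 5.2 m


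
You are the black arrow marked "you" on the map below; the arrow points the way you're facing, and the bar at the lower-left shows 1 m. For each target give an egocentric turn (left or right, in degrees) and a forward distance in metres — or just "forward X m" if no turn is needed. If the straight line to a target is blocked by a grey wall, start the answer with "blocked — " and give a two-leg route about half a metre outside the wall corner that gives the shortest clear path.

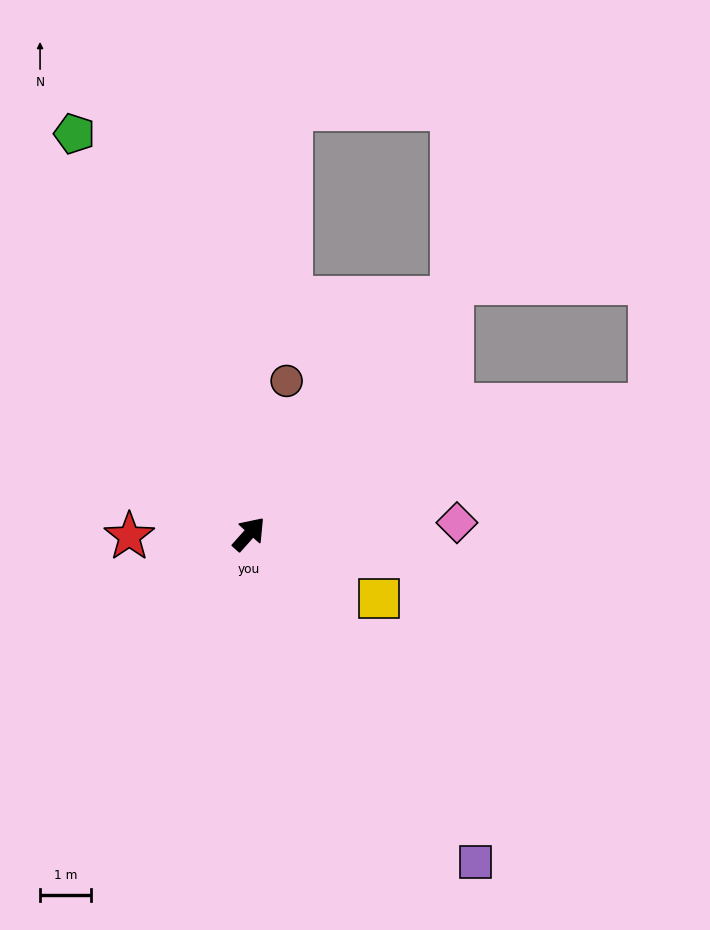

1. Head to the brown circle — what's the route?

turn left 28°, forward 3.1 m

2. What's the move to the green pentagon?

turn left 65°, forward 8.6 m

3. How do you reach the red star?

turn left 133°, forward 2.4 m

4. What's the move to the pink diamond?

turn right 45°, forward 4.1 m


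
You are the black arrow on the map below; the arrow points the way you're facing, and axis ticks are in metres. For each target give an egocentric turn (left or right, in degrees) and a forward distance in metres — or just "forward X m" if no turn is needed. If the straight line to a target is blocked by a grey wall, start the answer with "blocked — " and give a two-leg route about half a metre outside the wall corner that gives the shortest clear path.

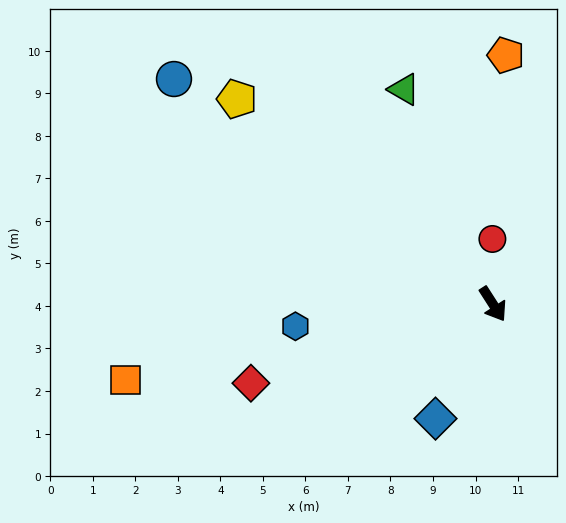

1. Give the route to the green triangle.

turn left 170°, forward 5.5 m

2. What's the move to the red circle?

turn left 148°, forward 1.5 m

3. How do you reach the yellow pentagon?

turn right 161°, forward 7.7 m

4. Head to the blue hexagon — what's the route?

turn right 116°, forward 4.7 m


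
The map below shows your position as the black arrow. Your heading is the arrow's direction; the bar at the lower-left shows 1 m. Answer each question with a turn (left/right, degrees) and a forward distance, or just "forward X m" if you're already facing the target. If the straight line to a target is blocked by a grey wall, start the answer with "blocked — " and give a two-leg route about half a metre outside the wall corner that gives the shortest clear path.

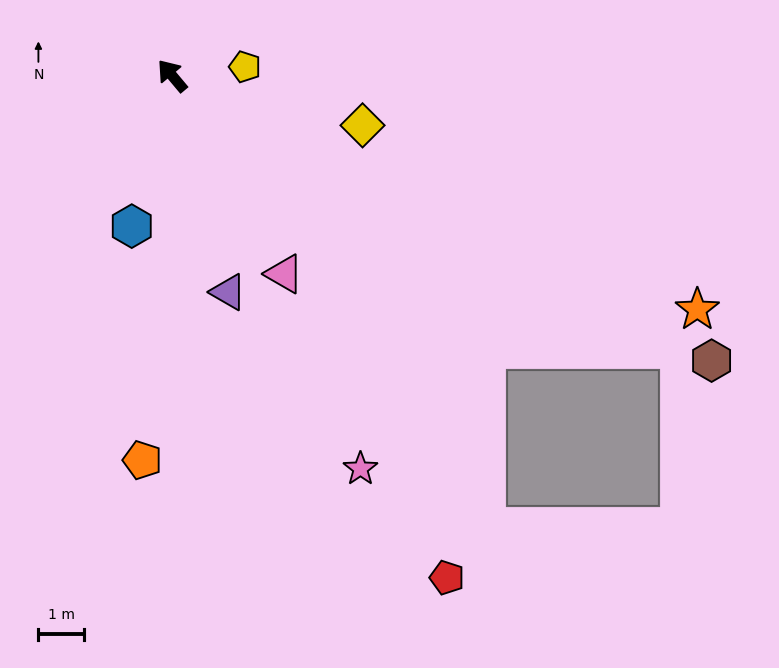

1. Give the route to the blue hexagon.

turn left 125°, forward 3.4 m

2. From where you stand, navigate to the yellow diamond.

turn right 145°, forward 4.3 m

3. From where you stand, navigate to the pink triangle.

turn left 170°, forward 5.0 m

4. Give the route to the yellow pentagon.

turn right 123°, forward 1.6 m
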